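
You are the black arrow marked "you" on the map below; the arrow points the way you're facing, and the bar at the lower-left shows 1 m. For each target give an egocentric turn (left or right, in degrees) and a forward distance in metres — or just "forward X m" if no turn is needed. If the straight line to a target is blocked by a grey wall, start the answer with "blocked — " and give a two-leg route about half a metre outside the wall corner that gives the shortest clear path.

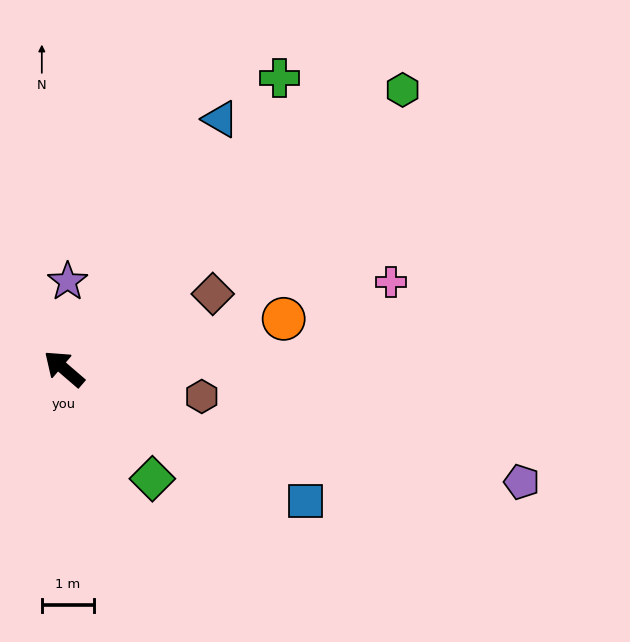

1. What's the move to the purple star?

turn right 52°, forward 1.7 m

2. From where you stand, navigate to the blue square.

turn right 168°, forward 5.3 m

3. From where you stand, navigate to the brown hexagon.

turn right 151°, forward 2.7 m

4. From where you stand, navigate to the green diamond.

turn left 169°, forward 2.7 m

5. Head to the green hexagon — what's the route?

turn right 100°, forward 8.4 m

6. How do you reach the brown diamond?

turn right 113°, forward 3.2 m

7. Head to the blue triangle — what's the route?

turn right 81°, forward 5.6 m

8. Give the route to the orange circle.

turn right 126°, forward 4.3 m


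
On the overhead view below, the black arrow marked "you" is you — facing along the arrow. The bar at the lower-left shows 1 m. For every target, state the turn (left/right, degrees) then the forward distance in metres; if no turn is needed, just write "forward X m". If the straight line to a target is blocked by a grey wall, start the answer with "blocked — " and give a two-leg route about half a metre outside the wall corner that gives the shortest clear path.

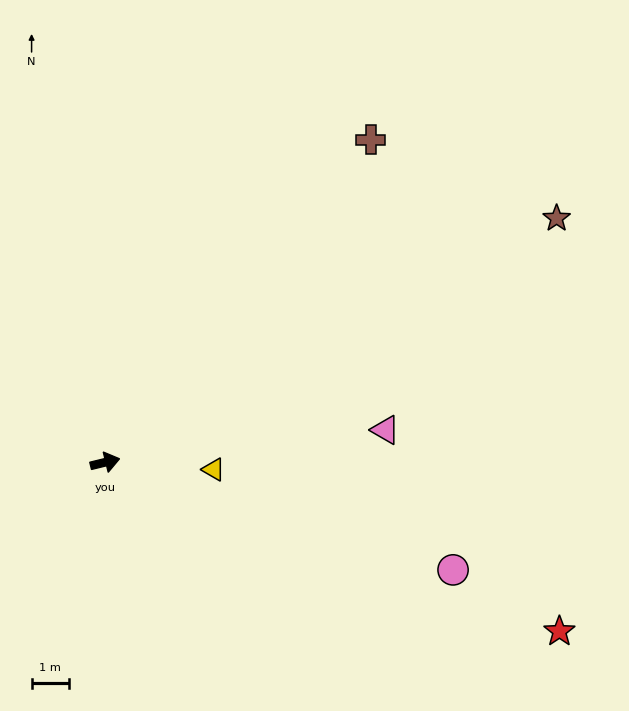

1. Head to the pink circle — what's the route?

turn right 31°, forward 9.7 m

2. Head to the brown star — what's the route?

turn left 15°, forward 13.7 m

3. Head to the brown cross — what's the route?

turn left 37°, forward 11.2 m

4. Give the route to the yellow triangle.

turn right 18°, forward 2.9 m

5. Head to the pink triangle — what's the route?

turn right 7°, forward 7.5 m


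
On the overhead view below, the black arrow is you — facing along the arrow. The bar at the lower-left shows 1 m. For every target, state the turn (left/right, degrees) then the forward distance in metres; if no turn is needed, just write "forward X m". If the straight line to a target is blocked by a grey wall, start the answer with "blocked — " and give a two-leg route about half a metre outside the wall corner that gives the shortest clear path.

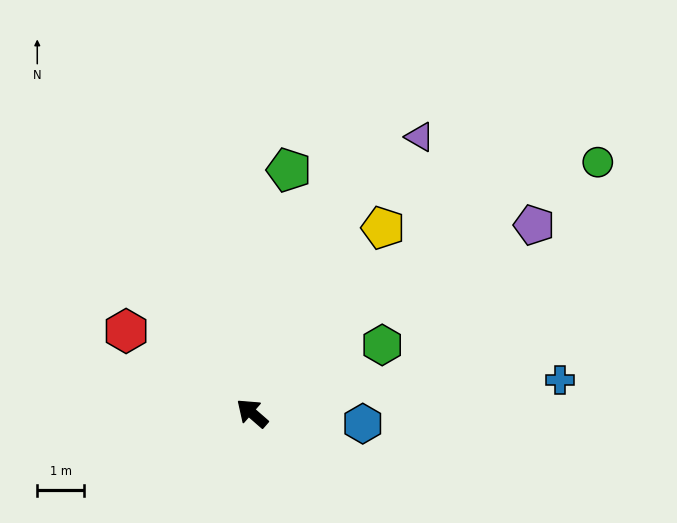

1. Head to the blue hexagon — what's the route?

turn right 144°, forward 2.4 m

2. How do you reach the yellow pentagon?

turn right 84°, forward 4.9 m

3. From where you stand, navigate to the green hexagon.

turn right 111°, forward 3.1 m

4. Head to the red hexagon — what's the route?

turn left 8°, forward 3.2 m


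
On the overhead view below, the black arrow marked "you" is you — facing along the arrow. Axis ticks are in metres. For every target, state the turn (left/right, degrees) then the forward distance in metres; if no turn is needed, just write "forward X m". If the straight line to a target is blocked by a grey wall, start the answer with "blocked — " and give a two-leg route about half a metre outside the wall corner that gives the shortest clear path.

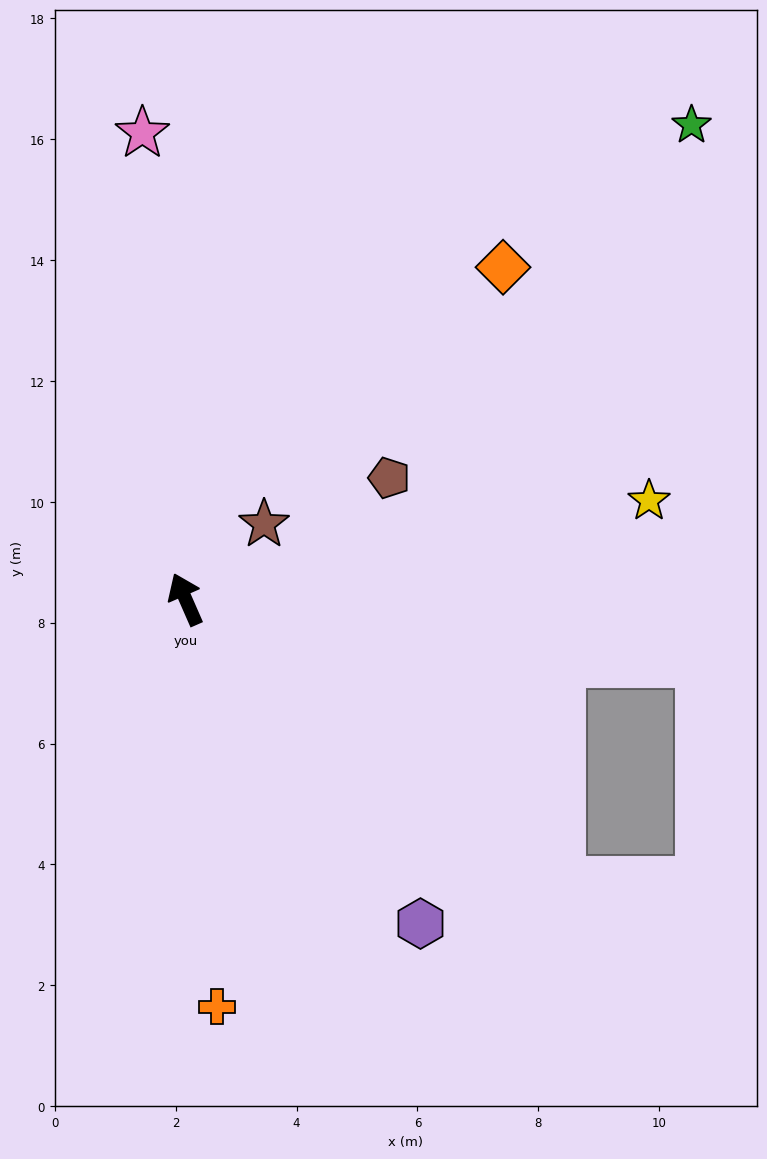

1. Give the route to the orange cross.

turn left 161°, forward 6.8 m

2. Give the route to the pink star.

turn right 18°, forward 7.7 m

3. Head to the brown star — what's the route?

turn right 70°, forward 1.8 m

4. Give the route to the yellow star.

turn right 102°, forward 7.8 m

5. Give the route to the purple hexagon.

turn right 168°, forward 6.6 m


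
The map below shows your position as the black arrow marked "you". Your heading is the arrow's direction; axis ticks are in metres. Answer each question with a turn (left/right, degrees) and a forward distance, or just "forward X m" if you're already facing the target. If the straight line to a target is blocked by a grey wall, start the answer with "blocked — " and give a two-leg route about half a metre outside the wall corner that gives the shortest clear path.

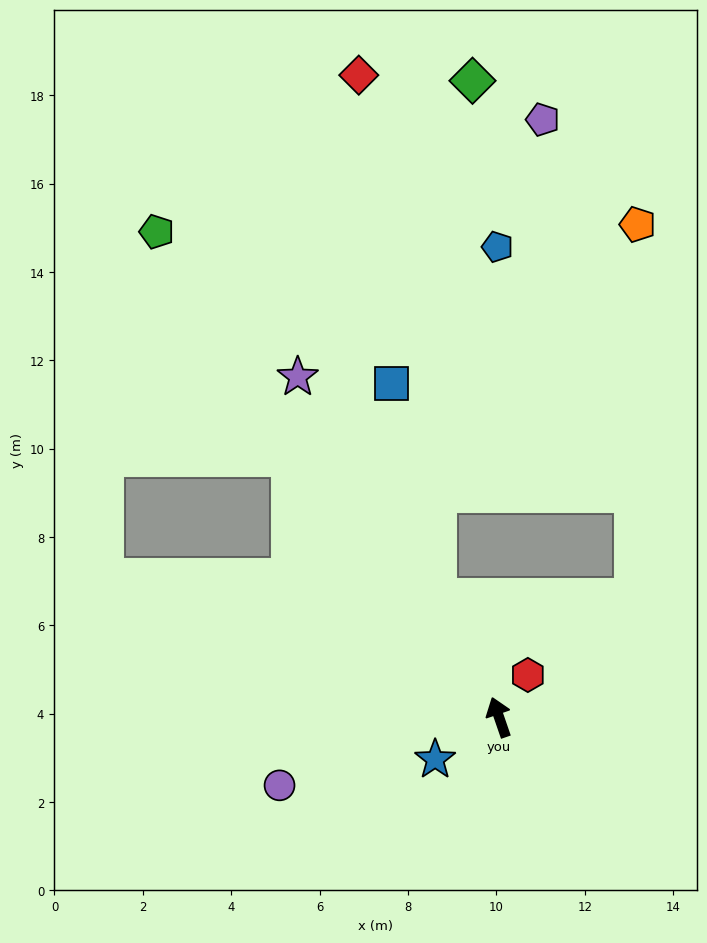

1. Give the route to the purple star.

turn left 12°, forward 8.9 m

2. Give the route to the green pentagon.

turn left 16°, forward 13.4 m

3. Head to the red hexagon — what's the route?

turn right 53°, forward 1.2 m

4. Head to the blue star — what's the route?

turn left 104°, forward 1.7 m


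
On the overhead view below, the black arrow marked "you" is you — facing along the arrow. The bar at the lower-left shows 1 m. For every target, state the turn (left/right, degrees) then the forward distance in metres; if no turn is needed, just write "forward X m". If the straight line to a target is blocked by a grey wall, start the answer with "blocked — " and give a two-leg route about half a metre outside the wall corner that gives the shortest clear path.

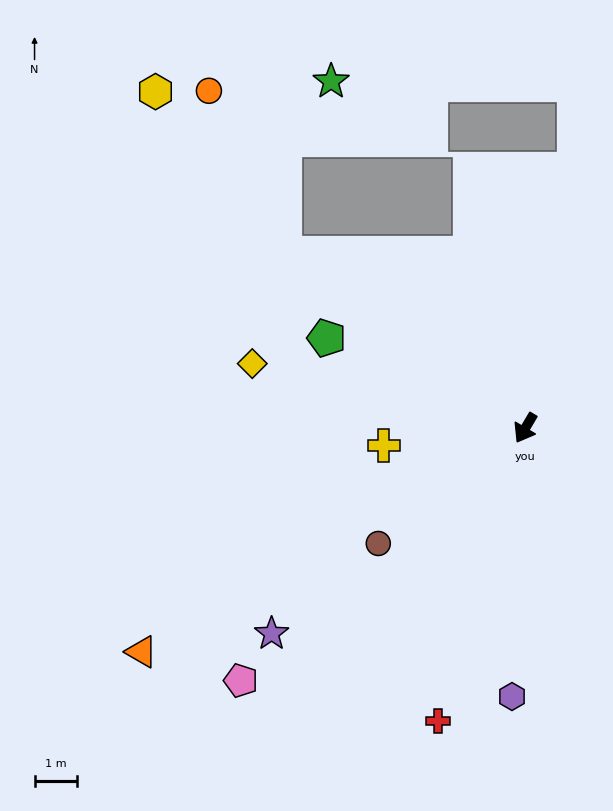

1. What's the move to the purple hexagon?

turn left 28°, forward 6.3 m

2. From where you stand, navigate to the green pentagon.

turn right 84°, forward 5.1 m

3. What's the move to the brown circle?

turn right 21°, forward 4.4 m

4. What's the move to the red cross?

turn left 14°, forward 7.2 m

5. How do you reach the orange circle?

blocked — turn right 95°, forward 7.0 m, then turn right 30°, forward 4.2 m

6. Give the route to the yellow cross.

turn right 52°, forward 3.4 m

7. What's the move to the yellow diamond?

turn right 73°, forward 6.6 m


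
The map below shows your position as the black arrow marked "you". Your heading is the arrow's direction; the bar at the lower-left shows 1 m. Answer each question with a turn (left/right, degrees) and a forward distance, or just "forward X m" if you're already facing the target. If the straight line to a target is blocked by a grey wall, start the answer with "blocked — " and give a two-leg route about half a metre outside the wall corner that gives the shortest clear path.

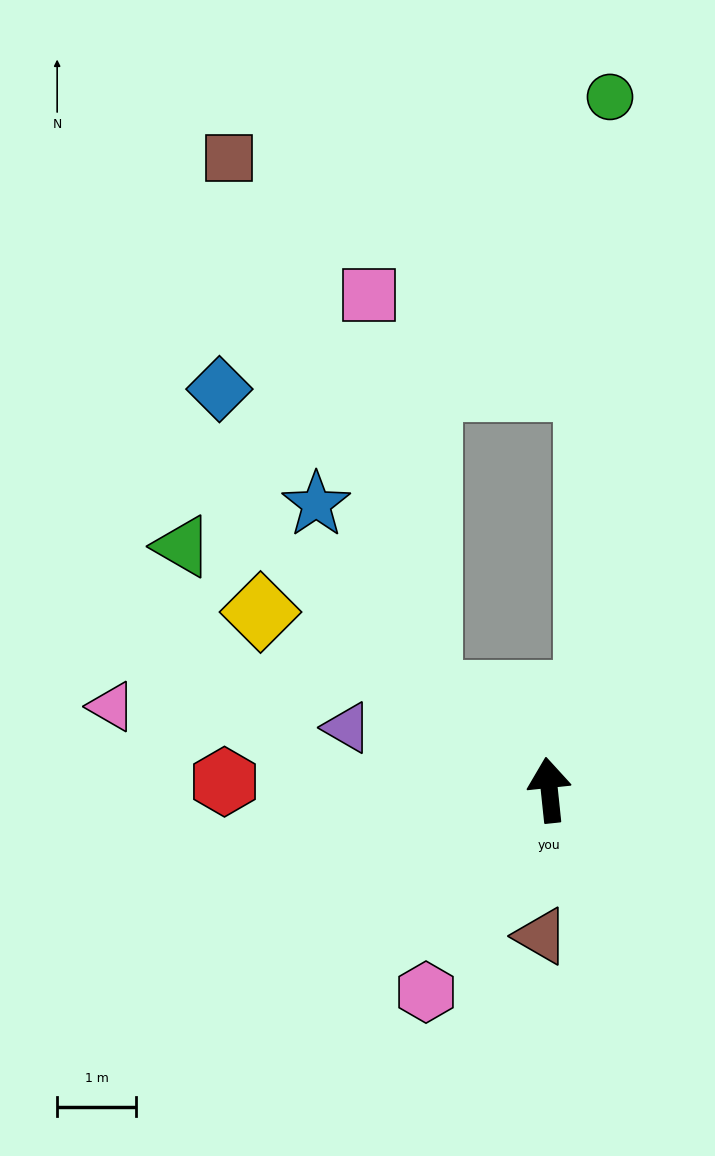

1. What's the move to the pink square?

blocked — turn left 46°, forward 2.0 m, then turn right 43°, forward 5.1 m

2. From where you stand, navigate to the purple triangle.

turn left 67°, forward 2.7 m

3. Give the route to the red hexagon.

turn left 83°, forward 4.1 m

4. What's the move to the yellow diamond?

turn left 52°, forward 4.3 m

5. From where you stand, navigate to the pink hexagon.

turn left 143°, forward 3.0 m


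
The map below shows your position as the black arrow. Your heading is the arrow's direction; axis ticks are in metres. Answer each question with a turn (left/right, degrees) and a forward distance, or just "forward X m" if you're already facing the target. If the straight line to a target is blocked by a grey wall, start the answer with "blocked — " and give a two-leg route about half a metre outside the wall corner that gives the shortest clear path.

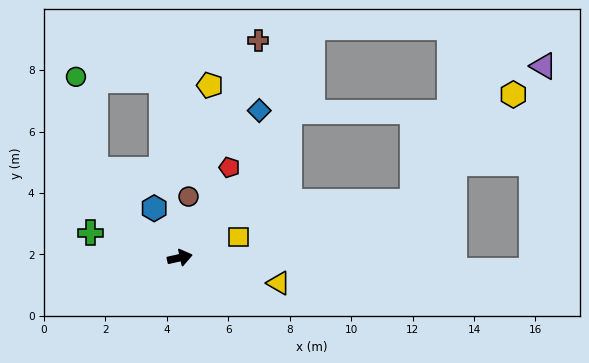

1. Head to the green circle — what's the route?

blocked — turn left 83°, forward 5.8 m, then turn left 82°, forward 2.8 m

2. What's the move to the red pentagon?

turn left 49°, forward 3.4 m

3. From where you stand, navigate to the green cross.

turn left 152°, forward 3.0 m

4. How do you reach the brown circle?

turn left 69°, forward 2.0 m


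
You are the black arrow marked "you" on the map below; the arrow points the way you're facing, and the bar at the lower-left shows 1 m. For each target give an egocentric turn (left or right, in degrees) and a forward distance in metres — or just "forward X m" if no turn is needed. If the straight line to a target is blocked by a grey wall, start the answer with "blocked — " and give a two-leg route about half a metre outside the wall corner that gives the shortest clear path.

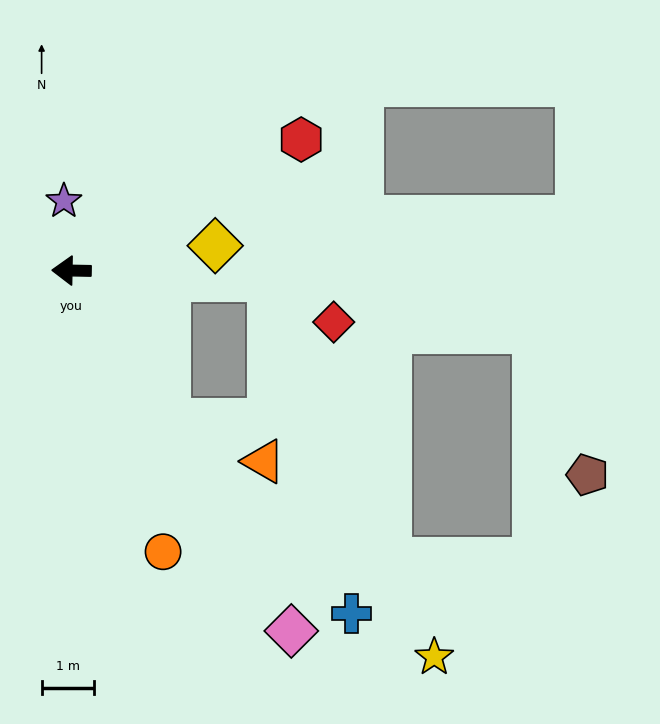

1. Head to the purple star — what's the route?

turn right 83°, forward 1.3 m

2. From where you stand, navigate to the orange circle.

turn left 109°, forward 5.6 m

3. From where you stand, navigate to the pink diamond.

turn left 122°, forward 8.0 m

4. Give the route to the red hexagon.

turn right 149°, forward 5.0 m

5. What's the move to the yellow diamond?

turn right 169°, forward 2.8 m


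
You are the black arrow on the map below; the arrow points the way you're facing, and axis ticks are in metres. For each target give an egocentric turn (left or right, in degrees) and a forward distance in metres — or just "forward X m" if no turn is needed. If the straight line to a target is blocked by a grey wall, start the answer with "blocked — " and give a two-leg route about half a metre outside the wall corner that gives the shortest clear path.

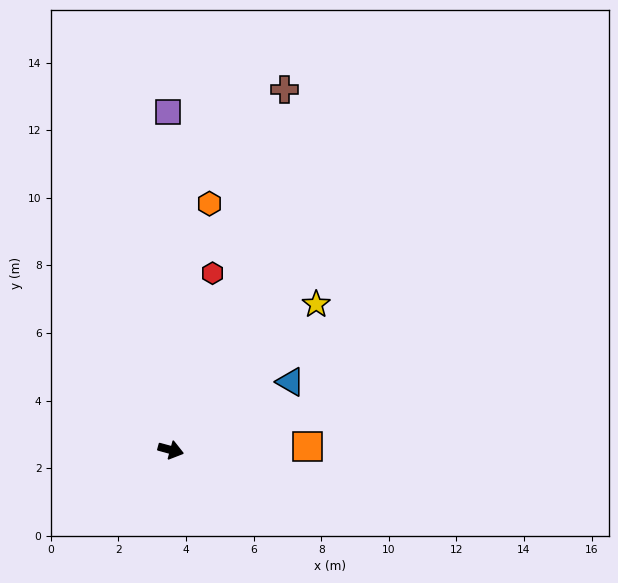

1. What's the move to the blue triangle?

turn left 45°, forward 4.1 m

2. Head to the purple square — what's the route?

turn left 106°, forward 10.0 m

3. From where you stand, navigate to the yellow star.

turn left 60°, forward 6.1 m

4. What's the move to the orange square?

turn left 17°, forward 4.0 m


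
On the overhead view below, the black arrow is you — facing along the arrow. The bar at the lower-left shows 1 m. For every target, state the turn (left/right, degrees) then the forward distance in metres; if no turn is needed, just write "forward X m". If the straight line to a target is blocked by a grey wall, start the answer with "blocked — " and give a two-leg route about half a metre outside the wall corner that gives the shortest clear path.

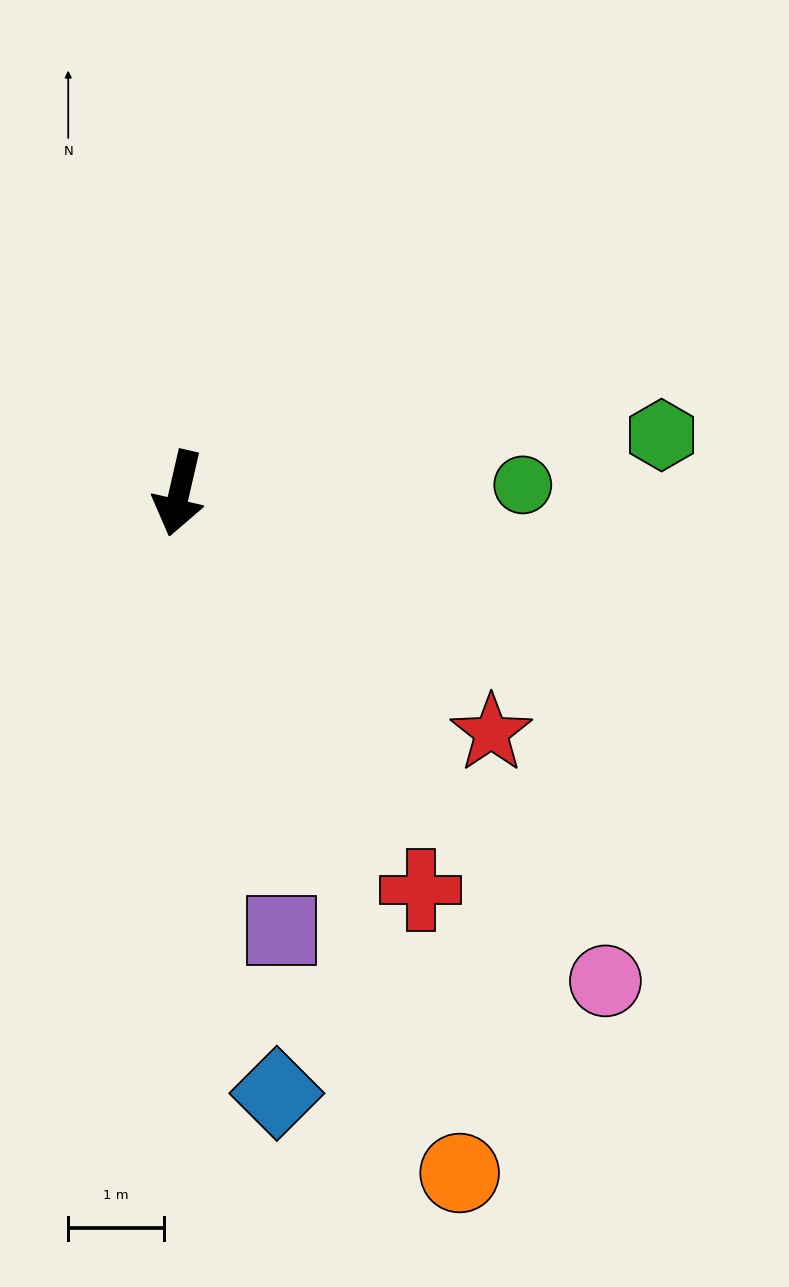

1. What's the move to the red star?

turn left 65°, forward 4.1 m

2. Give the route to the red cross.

turn left 44°, forward 4.8 m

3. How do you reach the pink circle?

turn left 54°, forward 6.7 m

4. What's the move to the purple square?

turn left 26°, forward 4.7 m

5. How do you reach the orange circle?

turn left 35°, forward 7.7 m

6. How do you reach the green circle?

turn left 104°, forward 3.6 m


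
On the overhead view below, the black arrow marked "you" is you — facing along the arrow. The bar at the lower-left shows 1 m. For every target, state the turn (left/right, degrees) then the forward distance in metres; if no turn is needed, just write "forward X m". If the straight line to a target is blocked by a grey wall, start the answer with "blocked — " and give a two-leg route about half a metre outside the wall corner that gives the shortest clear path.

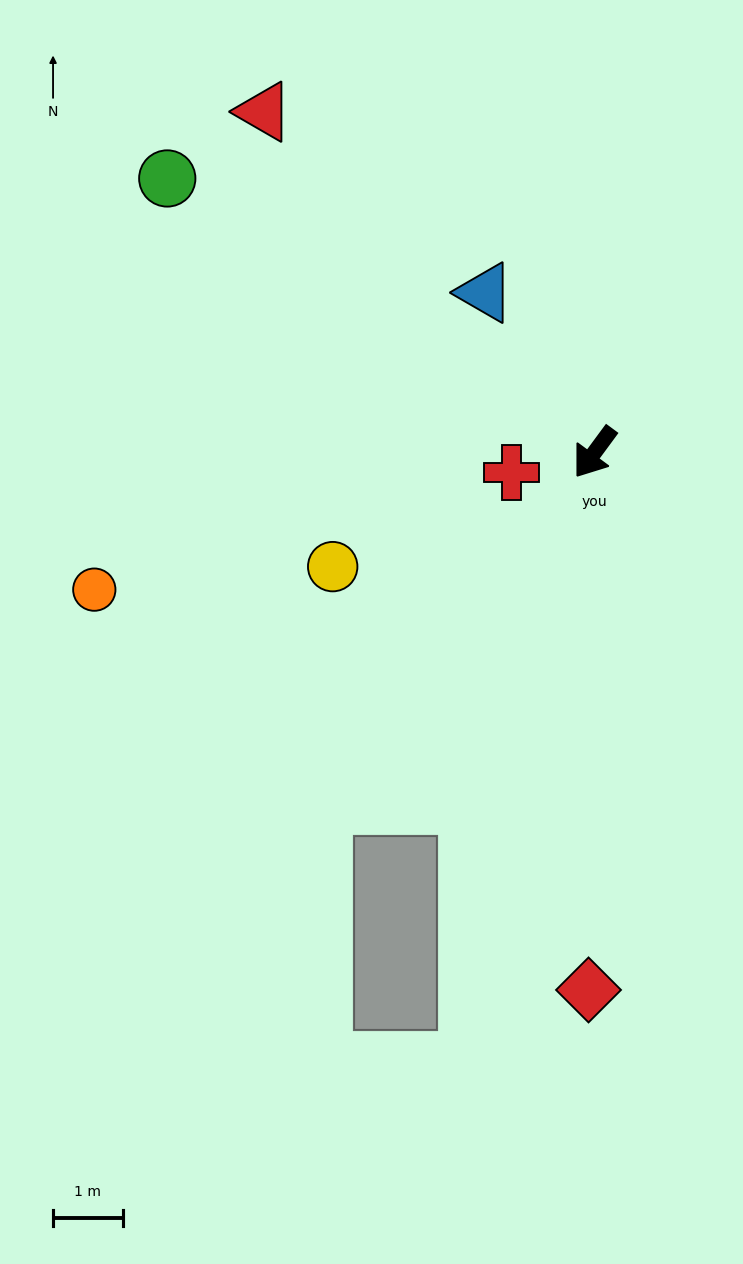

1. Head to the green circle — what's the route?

turn right 86°, forward 7.3 m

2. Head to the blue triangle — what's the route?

turn right 109°, forward 2.8 m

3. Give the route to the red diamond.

turn left 36°, forward 7.7 m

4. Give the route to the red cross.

turn right 40°, forward 1.2 m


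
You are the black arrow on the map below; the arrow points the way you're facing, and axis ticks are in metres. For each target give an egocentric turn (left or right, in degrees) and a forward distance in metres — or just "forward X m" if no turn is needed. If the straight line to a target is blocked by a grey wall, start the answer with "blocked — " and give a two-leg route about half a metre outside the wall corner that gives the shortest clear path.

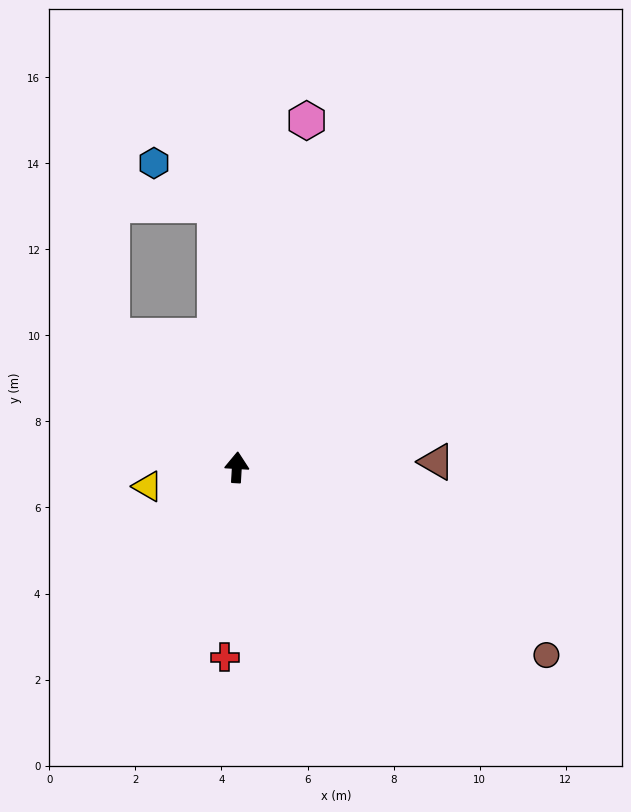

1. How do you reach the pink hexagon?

turn right 8°, forward 8.2 m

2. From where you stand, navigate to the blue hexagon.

blocked — turn left 8°, forward 6.1 m, then turn left 51°, forward 1.7 m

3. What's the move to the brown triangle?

turn right 85°, forward 4.6 m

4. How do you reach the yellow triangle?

turn left 105°, forward 2.1 m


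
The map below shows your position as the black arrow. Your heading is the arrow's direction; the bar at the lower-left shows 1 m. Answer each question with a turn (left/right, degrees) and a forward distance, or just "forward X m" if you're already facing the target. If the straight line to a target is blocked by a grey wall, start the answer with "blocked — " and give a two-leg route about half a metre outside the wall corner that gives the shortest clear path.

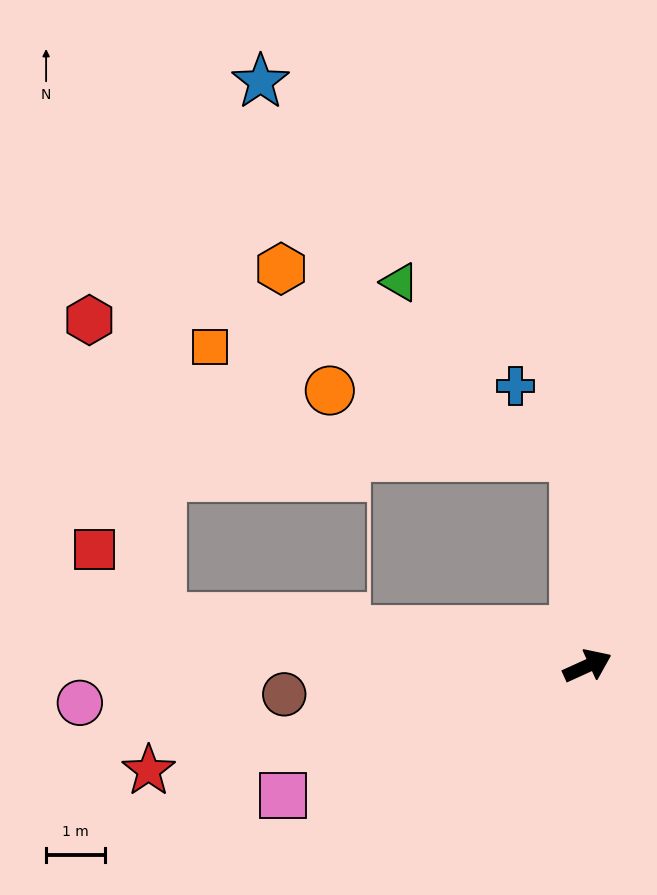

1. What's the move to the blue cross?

blocked — turn left 69°, forward 3.6 m, then turn left 36°, forward 1.6 m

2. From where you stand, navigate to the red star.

turn left 169°, forward 7.7 m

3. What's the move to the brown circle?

turn left 161°, forward 5.2 m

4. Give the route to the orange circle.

blocked — turn left 69°, forward 3.6 m, then turn left 71°, forward 4.3 m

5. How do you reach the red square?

blocked — turn left 149°, forward 7.3 m, then turn right 39°, forward 1.6 m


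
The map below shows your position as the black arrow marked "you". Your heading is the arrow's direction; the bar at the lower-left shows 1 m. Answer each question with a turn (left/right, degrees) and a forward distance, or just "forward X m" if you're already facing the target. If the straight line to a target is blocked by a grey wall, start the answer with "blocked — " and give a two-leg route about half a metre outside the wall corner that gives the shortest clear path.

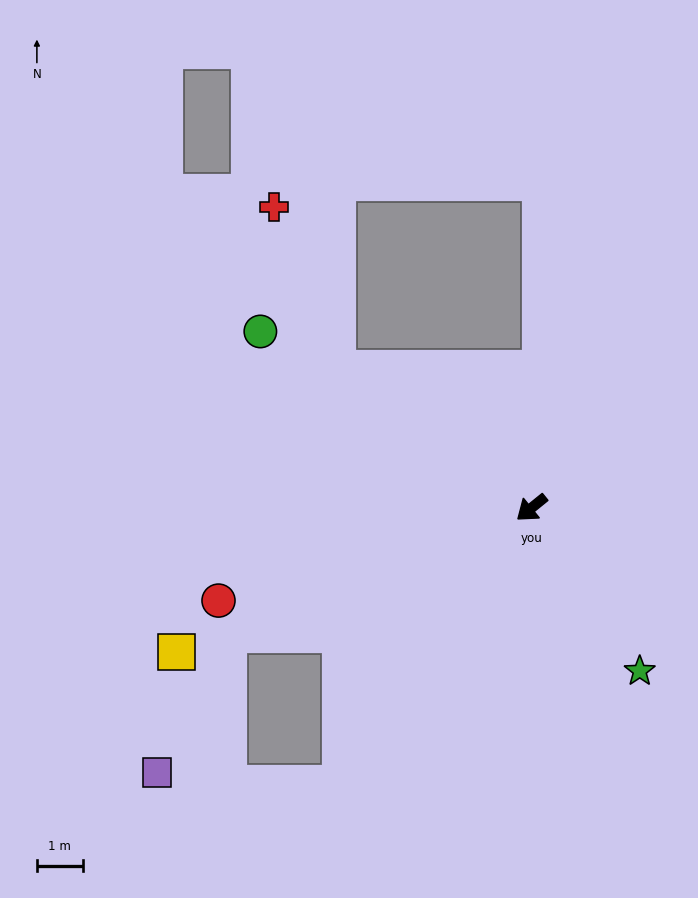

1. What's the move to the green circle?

turn right 72°, forward 7.1 m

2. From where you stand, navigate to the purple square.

blocked — turn right 17°, forward 7.2 m, then turn left 41°, forward 3.4 m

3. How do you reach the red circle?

turn right 22°, forward 7.2 m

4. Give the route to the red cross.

blocked — turn right 74°, forward 5.2 m, then turn right 34°, forward 3.8 m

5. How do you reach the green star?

turn left 85°, forward 4.3 m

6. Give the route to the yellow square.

turn right 17°, forward 8.4 m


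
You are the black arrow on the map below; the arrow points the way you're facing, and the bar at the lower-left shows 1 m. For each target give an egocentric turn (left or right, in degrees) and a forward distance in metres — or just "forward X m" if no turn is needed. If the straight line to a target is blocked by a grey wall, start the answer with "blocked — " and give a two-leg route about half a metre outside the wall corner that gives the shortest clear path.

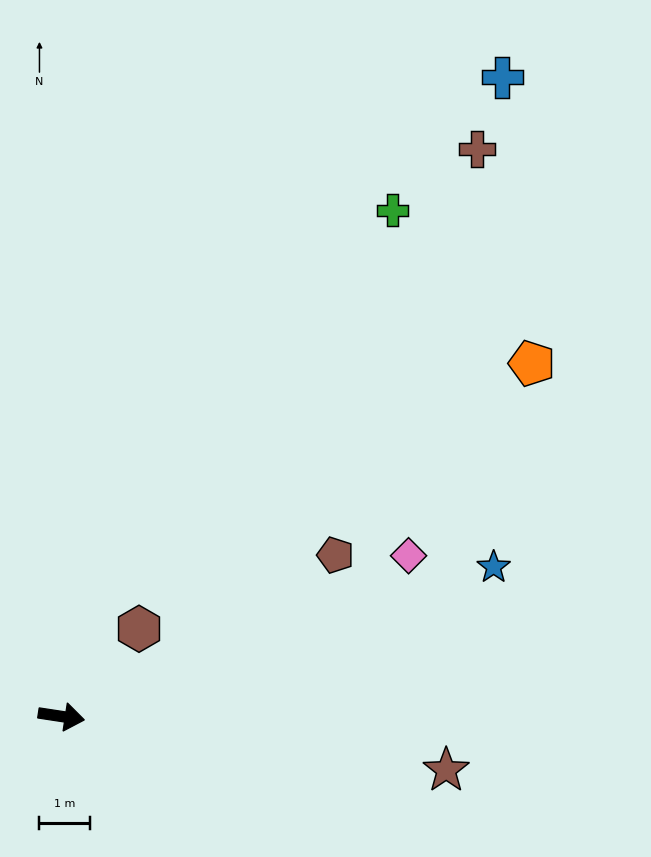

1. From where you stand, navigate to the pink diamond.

turn left 33°, forward 7.5 m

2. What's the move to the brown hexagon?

turn left 57°, forward 2.3 m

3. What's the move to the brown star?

forward 7.6 m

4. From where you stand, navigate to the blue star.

turn left 28°, forward 9.0 m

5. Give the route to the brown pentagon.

turn left 39°, forward 6.2 m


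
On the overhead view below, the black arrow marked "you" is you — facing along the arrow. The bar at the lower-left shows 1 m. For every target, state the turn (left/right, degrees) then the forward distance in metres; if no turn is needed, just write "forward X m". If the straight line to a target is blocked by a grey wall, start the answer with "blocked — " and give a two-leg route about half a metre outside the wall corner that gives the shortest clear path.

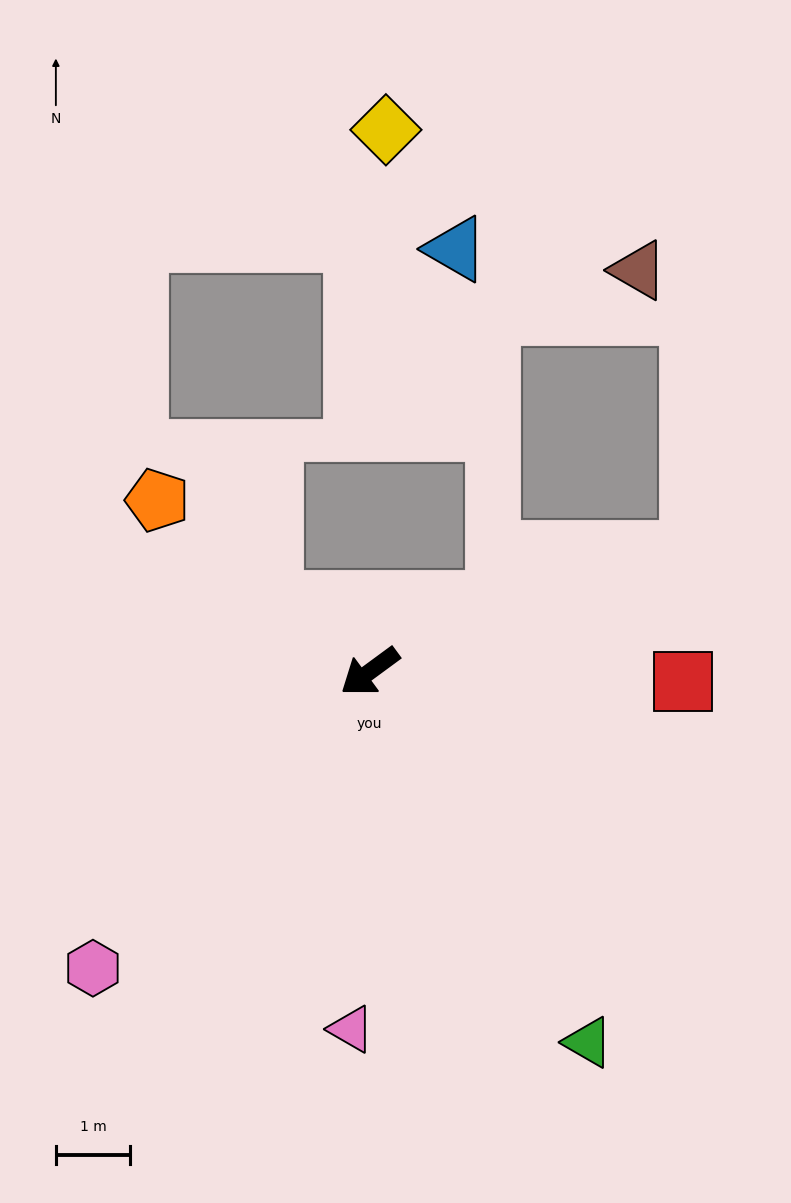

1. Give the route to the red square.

turn left 142°, forward 4.2 m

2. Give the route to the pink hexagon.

turn left 11°, forward 5.4 m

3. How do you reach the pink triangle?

turn left 51°, forward 4.8 m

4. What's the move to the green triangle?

turn left 84°, forward 5.8 m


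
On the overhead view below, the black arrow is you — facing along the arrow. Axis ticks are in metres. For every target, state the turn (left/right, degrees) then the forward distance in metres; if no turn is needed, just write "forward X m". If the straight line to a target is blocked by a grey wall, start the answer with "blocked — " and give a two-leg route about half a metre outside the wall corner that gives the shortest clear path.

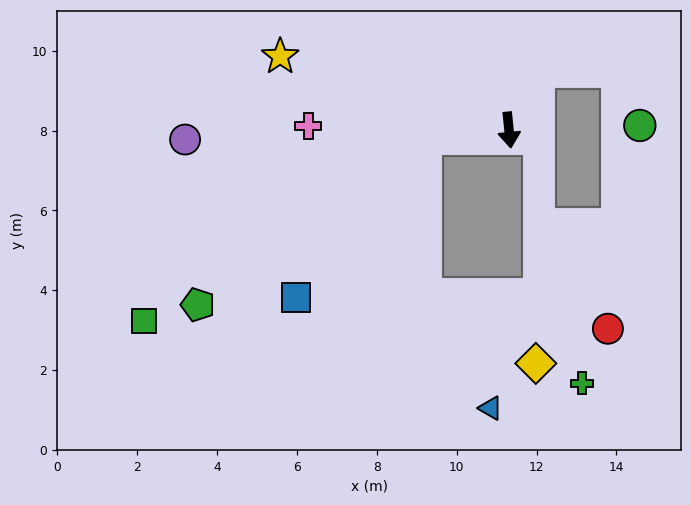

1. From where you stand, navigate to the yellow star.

turn right 114°, forward 6.0 m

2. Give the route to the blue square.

blocked — turn right 90°, forward 2.1 m, then turn left 45°, forward 5.1 m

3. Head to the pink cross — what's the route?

turn right 97°, forward 5.0 m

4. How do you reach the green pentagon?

blocked — turn right 90°, forward 2.1 m, then turn left 30°, forward 7.0 m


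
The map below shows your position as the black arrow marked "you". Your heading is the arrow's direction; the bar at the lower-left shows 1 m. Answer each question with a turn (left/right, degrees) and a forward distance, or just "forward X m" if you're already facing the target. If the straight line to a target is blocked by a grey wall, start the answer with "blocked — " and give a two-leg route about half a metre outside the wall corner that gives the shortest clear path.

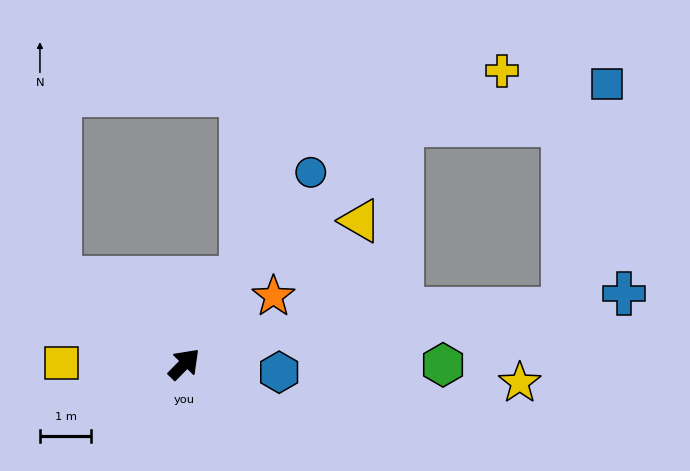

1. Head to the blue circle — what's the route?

turn left 11°, forward 4.5 m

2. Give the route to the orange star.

turn right 8°, forward 2.2 m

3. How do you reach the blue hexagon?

turn right 51°, forward 1.9 m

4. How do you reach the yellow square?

turn left 134°, forward 2.4 m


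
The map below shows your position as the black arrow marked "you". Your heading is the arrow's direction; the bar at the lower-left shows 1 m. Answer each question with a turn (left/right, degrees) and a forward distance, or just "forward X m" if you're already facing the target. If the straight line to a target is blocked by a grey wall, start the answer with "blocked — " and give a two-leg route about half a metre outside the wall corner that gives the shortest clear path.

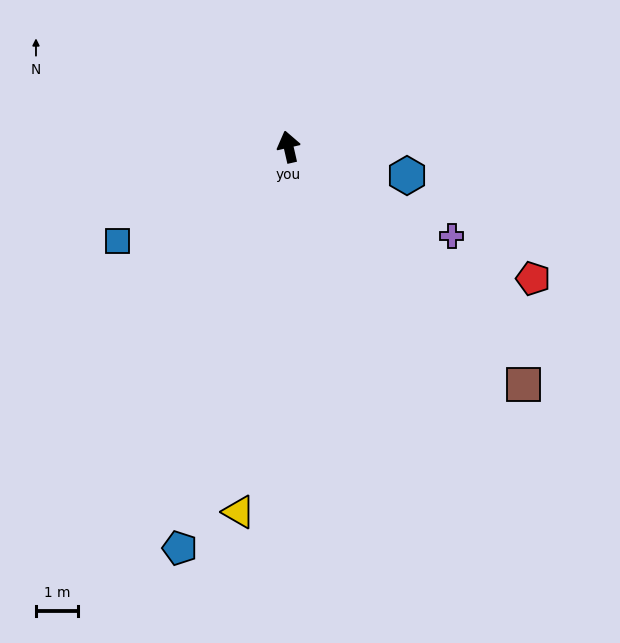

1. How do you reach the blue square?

turn left 106°, forward 4.7 m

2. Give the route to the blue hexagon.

turn right 117°, forward 2.9 m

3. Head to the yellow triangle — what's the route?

turn left 159°, forward 8.8 m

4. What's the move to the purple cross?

turn right 132°, forward 4.5 m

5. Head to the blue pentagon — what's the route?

turn left 152°, forward 10.0 m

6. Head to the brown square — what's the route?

turn right 148°, forward 8.0 m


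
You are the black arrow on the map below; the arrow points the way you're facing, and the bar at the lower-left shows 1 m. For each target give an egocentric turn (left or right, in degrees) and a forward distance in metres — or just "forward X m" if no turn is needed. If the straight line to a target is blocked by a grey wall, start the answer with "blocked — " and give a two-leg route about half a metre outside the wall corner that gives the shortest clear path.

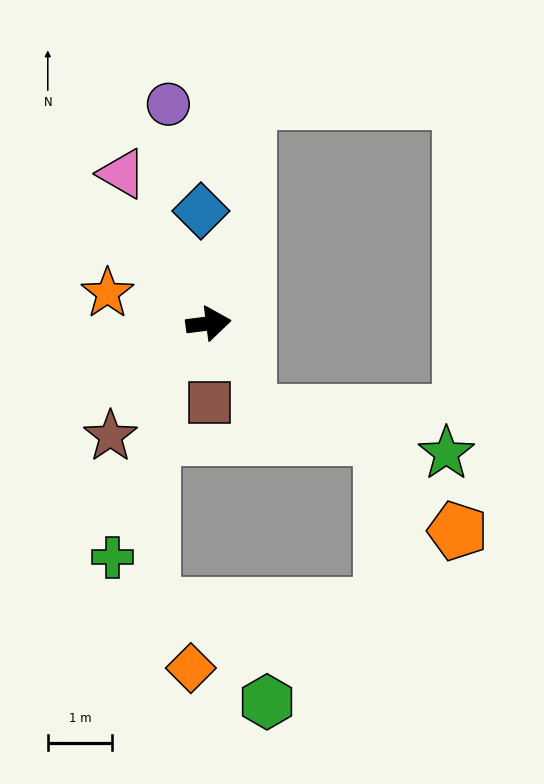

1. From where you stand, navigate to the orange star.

turn left 156°, forward 1.6 m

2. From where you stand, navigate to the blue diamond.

turn left 87°, forward 1.8 m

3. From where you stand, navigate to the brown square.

turn right 97°, forward 1.2 m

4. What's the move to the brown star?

turn right 138°, forward 2.3 m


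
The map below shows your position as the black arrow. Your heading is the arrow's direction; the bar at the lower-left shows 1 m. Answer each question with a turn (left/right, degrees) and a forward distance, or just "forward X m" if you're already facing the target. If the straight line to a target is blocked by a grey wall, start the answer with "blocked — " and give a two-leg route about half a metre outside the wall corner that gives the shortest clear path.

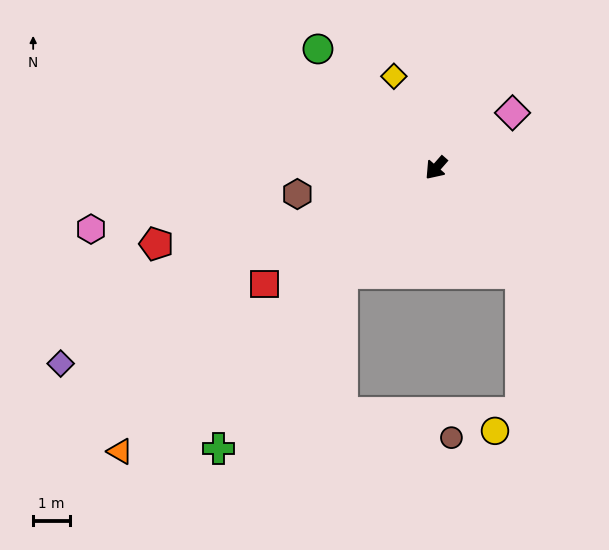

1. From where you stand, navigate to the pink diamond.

turn left 167°, forward 2.5 m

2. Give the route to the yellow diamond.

turn right 114°, forward 2.7 m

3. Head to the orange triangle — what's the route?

turn right 7°, forward 11.4 m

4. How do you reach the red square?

turn right 15°, forward 5.6 m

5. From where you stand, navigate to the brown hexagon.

turn right 38°, forward 3.8 m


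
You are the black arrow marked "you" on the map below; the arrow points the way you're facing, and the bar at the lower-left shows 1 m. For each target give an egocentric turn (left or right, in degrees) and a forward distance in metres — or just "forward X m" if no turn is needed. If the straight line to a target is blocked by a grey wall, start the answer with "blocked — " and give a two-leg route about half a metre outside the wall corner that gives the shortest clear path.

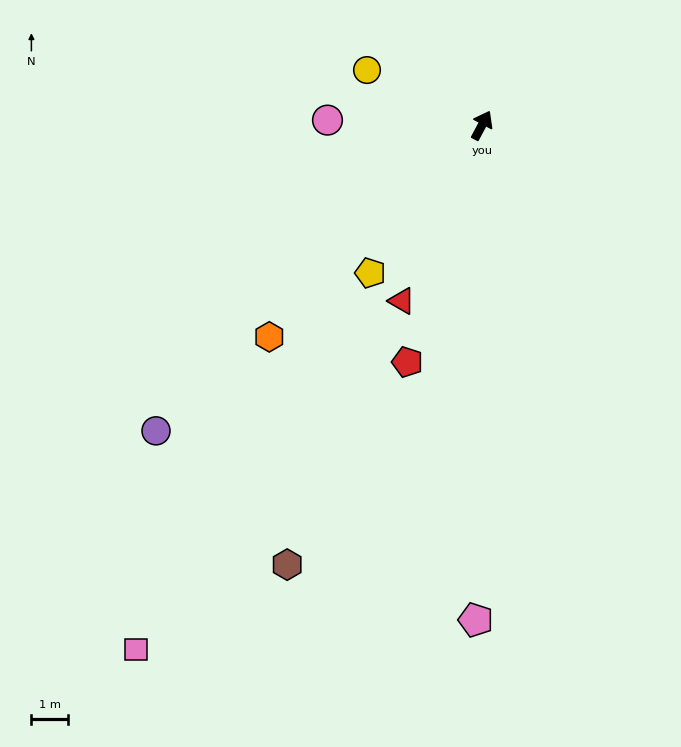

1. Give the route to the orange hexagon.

turn left 163°, forward 8.1 m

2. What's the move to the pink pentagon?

turn right 153°, forward 13.4 m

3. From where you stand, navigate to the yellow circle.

turn left 92°, forward 3.4 m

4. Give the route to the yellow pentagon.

turn left 171°, forward 5.0 m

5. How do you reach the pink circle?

turn left 116°, forward 4.2 m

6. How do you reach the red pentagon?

turn right 169°, forward 6.7 m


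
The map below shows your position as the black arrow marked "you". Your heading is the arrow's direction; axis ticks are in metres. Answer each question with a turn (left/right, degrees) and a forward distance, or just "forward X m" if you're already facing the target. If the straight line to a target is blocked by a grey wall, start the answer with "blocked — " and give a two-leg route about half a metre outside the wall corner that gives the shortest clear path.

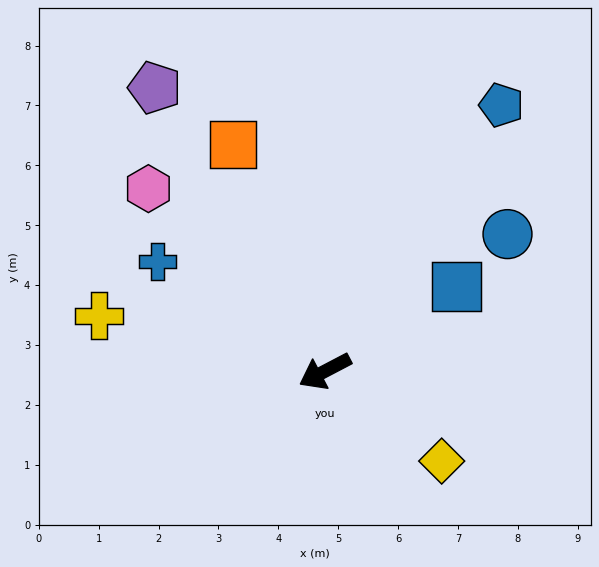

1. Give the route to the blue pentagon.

turn right 151°, forward 5.3 m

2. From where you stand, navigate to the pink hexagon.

turn right 74°, forward 4.2 m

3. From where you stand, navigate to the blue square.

turn right 175°, forward 2.6 m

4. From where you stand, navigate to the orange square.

turn right 96°, forward 4.1 m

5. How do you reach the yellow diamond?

turn left 115°, forward 2.5 m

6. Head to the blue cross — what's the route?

turn right 61°, forward 3.3 m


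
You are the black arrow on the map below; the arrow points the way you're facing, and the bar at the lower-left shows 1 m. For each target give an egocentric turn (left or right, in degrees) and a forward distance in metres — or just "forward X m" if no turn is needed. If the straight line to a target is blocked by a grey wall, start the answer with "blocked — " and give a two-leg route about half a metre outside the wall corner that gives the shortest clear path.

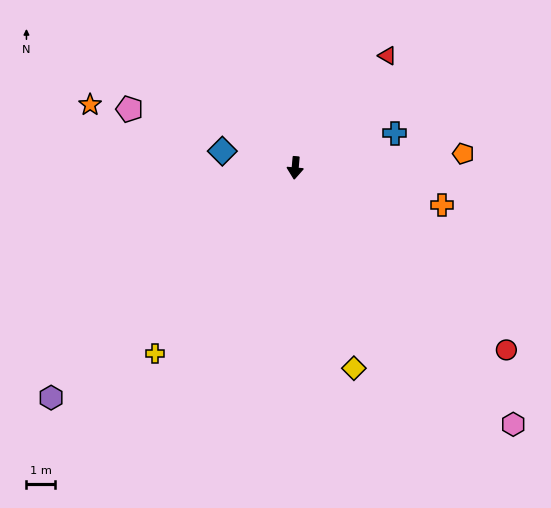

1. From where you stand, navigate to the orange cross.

turn left 81°, forward 5.2 m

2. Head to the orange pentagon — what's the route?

turn left 100°, forward 5.8 m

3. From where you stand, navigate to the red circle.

turn left 54°, forward 9.6 m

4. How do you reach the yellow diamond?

turn left 21°, forward 7.2 m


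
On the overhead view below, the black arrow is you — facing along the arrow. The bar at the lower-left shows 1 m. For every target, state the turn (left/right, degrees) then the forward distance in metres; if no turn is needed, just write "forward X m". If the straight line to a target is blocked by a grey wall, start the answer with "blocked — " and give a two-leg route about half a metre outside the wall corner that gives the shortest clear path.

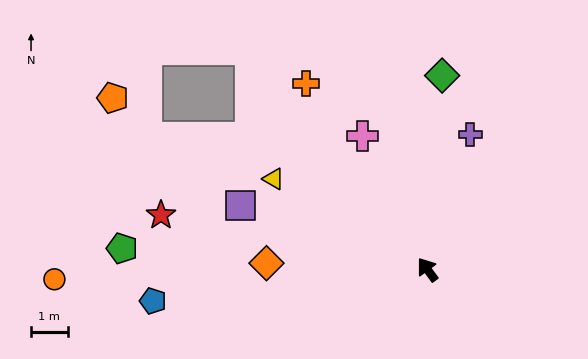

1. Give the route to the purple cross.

turn right 54°, forward 3.9 m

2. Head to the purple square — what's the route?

turn left 35°, forward 5.4 m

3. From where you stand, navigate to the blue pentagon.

turn left 60°, forward 7.6 m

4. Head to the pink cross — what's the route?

turn right 10°, forward 4.1 m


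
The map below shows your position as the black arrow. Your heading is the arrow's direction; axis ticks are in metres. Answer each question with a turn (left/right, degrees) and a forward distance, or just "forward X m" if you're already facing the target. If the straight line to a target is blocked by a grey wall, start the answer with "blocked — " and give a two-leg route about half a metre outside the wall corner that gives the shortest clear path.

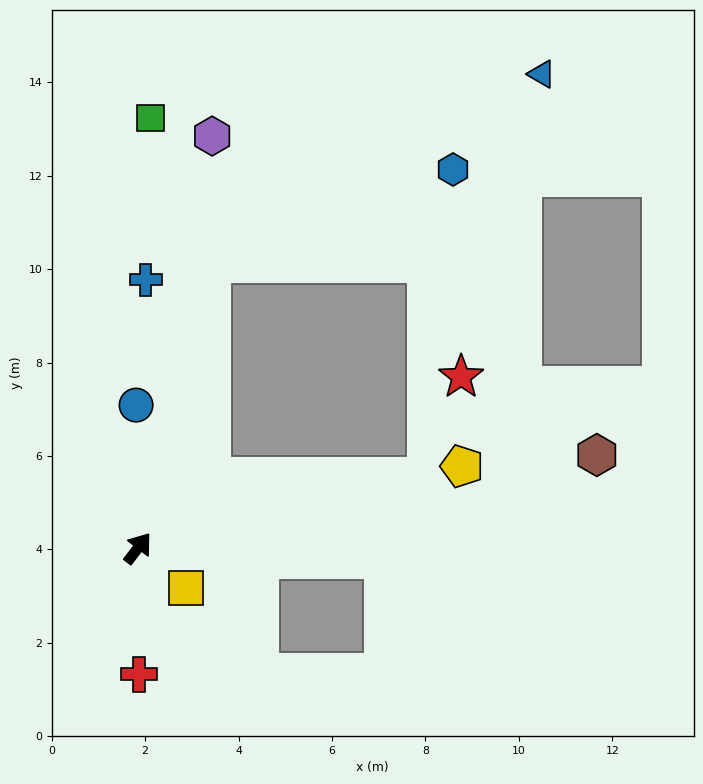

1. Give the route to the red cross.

turn right 142°, forward 2.7 m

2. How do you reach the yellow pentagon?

turn right 38°, forward 7.2 m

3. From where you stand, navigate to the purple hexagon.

turn left 27°, forward 9.0 m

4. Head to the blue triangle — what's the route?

blocked — turn left 23°, forward 6.3 m, then turn right 46°, forward 8.2 m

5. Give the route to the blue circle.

turn left 38°, forward 3.1 m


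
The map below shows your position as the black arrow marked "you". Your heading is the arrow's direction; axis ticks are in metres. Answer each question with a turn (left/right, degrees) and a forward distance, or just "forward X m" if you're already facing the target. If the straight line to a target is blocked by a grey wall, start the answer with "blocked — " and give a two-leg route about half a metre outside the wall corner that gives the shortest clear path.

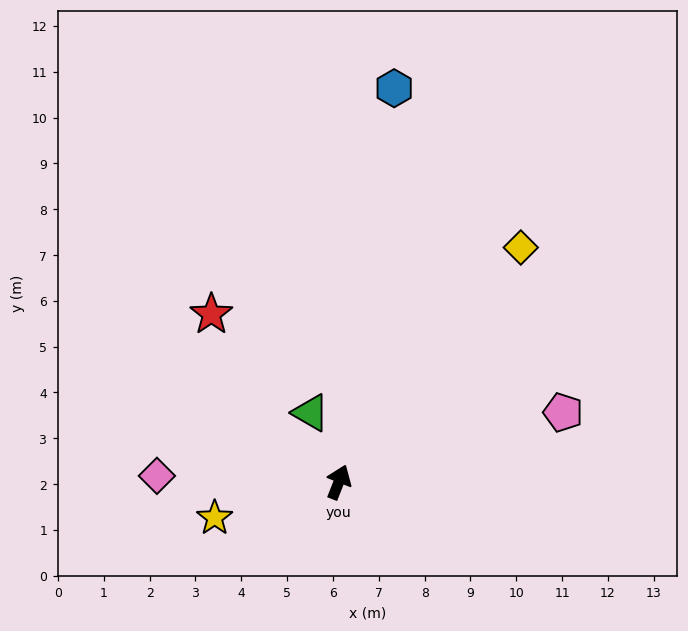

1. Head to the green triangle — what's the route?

turn left 44°, forward 1.6 m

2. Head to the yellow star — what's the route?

turn left 128°, forward 2.8 m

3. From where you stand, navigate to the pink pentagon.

turn right 51°, forward 5.1 m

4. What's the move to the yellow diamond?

turn right 16°, forward 6.5 m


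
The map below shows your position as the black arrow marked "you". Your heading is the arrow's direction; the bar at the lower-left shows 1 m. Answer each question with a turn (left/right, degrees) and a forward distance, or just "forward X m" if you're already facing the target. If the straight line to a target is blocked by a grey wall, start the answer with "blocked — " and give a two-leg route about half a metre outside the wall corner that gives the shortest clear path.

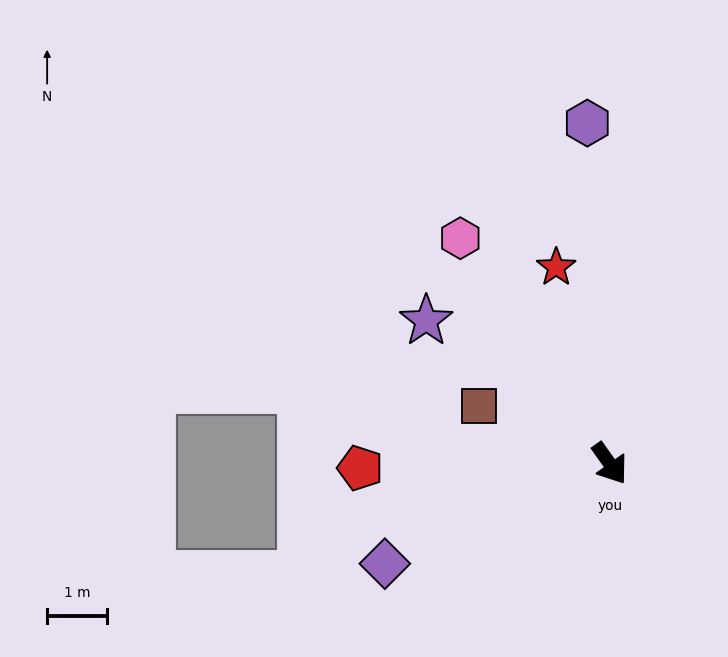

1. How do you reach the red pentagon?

turn right 124°, forward 4.1 m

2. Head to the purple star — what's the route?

turn right 163°, forward 3.9 m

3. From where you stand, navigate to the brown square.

turn right 149°, forward 2.4 m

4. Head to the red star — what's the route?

turn left 160°, forward 3.4 m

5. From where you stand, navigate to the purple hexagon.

turn left 148°, forward 5.7 m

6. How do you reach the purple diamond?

turn right 101°, forward 4.1 m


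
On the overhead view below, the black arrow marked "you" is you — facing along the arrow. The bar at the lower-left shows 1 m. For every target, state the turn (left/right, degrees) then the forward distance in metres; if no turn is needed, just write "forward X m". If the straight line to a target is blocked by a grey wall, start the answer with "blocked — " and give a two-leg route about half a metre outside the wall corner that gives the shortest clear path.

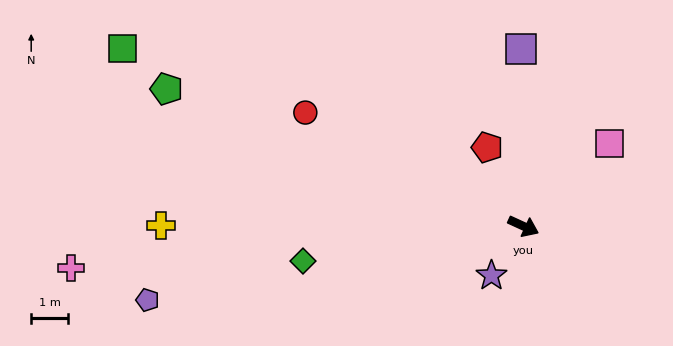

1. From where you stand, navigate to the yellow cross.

turn right 156°, forward 9.8 m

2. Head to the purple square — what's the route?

turn left 115°, forward 4.8 m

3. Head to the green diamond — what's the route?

turn right 146°, forward 6.1 m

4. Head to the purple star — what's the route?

turn right 98°, forward 1.6 m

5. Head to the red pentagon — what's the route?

turn left 139°, forward 2.4 m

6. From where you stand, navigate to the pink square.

turn left 69°, forward 3.2 m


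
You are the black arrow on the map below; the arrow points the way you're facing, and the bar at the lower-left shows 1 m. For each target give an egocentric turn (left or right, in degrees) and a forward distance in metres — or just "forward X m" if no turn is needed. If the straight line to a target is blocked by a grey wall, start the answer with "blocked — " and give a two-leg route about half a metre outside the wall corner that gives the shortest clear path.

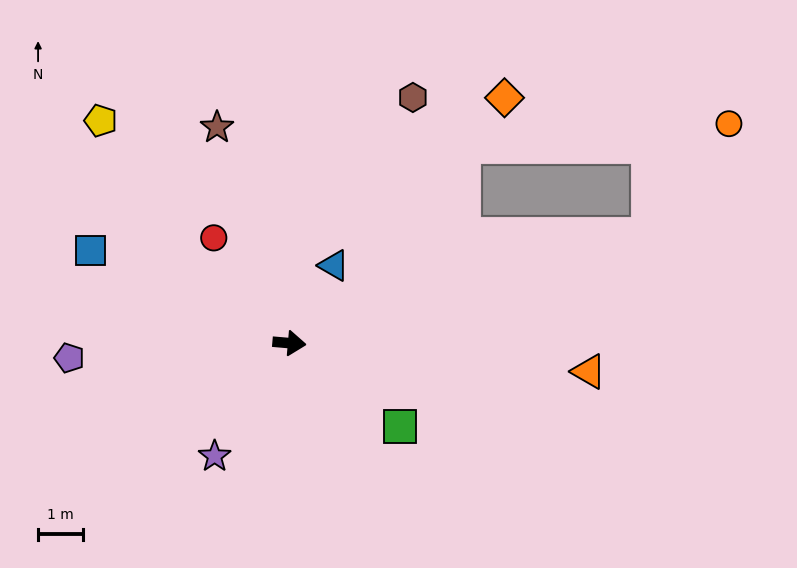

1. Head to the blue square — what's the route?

turn left 160°, forward 4.9 m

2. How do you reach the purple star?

turn right 119°, forward 3.0 m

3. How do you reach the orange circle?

blocked — turn left 21°, forward 8.4 m, then turn left 39°, forward 3.1 m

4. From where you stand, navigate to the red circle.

turn left 131°, forward 2.9 m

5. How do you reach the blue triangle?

turn left 65°, forward 2.0 m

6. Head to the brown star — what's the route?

turn left 113°, forward 5.1 m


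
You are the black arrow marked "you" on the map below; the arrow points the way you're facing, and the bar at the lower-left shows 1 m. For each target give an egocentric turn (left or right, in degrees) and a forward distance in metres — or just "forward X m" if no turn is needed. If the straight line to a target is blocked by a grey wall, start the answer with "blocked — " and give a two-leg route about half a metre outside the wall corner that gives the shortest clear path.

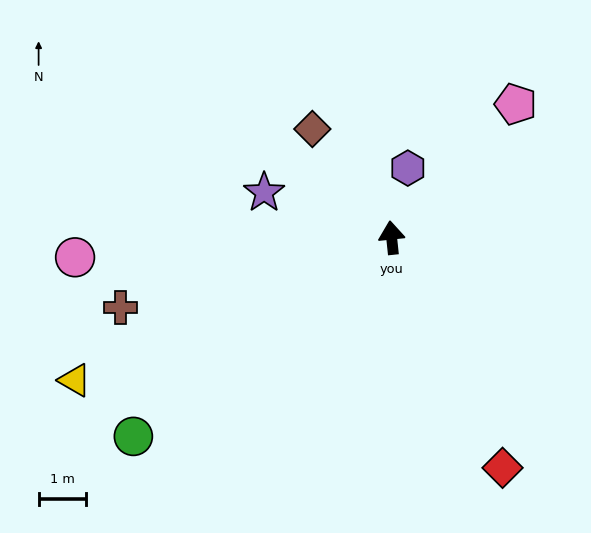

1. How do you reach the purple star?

turn left 65°, forward 2.9 m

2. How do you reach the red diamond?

turn right 160°, forward 5.4 m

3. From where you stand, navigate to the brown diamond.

turn left 30°, forward 2.9 m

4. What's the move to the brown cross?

turn left 99°, forward 5.9 m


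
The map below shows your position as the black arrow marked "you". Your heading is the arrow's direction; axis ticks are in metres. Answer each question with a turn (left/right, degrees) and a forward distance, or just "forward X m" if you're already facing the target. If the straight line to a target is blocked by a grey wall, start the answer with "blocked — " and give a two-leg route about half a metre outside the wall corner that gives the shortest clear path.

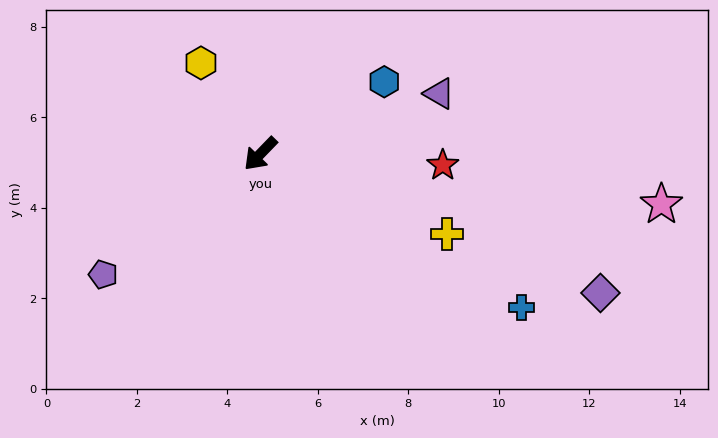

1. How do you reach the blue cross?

turn left 104°, forward 6.7 m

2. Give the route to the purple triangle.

turn left 153°, forward 4.2 m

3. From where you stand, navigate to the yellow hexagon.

turn right 103°, forward 2.4 m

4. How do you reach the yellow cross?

turn left 111°, forward 4.5 m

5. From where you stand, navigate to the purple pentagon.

turn right 8°, forward 4.4 m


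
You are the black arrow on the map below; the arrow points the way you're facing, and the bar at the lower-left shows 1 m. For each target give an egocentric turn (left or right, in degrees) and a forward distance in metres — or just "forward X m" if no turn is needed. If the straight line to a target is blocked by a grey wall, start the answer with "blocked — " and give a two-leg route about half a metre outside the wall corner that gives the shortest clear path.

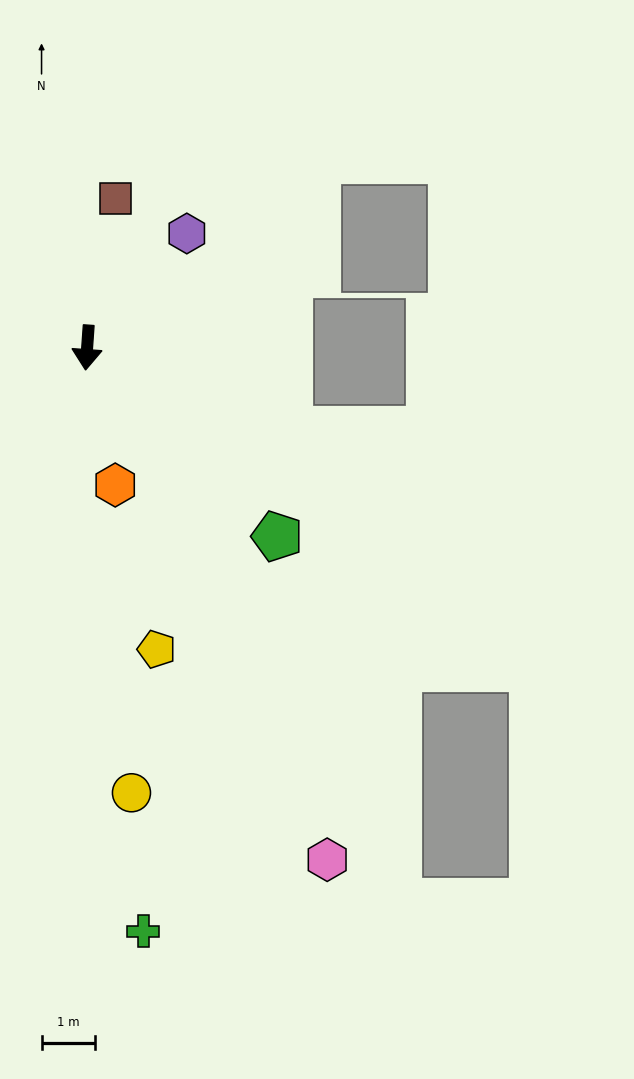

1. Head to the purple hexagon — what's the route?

turn left 143°, forward 2.8 m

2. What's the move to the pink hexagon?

turn left 29°, forward 10.5 m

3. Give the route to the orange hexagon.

turn left 16°, forward 2.6 m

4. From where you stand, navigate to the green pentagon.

turn left 49°, forward 5.0 m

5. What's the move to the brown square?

turn left 173°, forward 2.8 m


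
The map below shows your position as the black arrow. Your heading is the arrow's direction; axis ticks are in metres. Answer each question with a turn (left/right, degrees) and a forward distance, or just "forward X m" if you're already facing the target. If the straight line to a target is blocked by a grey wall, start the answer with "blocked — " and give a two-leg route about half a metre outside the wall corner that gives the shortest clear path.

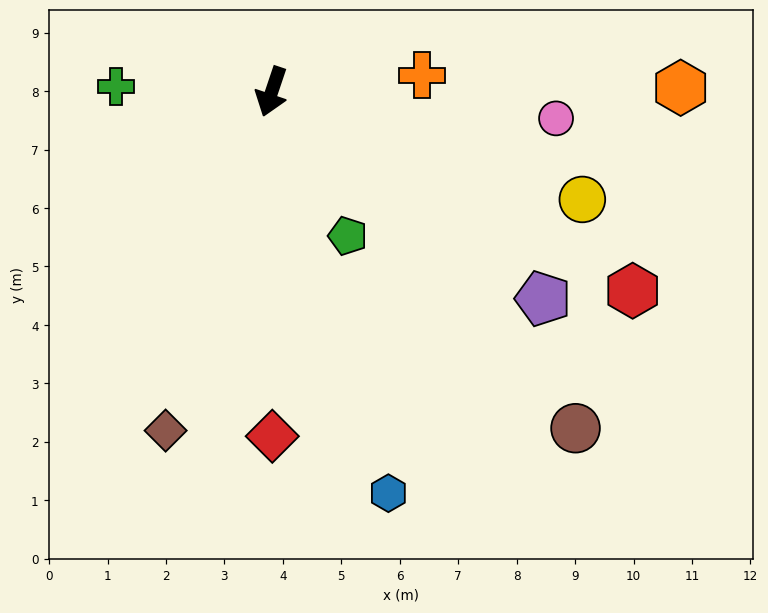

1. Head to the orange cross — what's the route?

turn left 115°, forward 2.6 m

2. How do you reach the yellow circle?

turn left 89°, forward 5.6 m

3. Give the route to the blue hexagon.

turn left 35°, forward 7.2 m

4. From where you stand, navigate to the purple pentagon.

turn left 71°, forward 5.8 m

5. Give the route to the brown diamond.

forward 6.1 m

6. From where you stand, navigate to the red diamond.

turn left 19°, forward 5.9 m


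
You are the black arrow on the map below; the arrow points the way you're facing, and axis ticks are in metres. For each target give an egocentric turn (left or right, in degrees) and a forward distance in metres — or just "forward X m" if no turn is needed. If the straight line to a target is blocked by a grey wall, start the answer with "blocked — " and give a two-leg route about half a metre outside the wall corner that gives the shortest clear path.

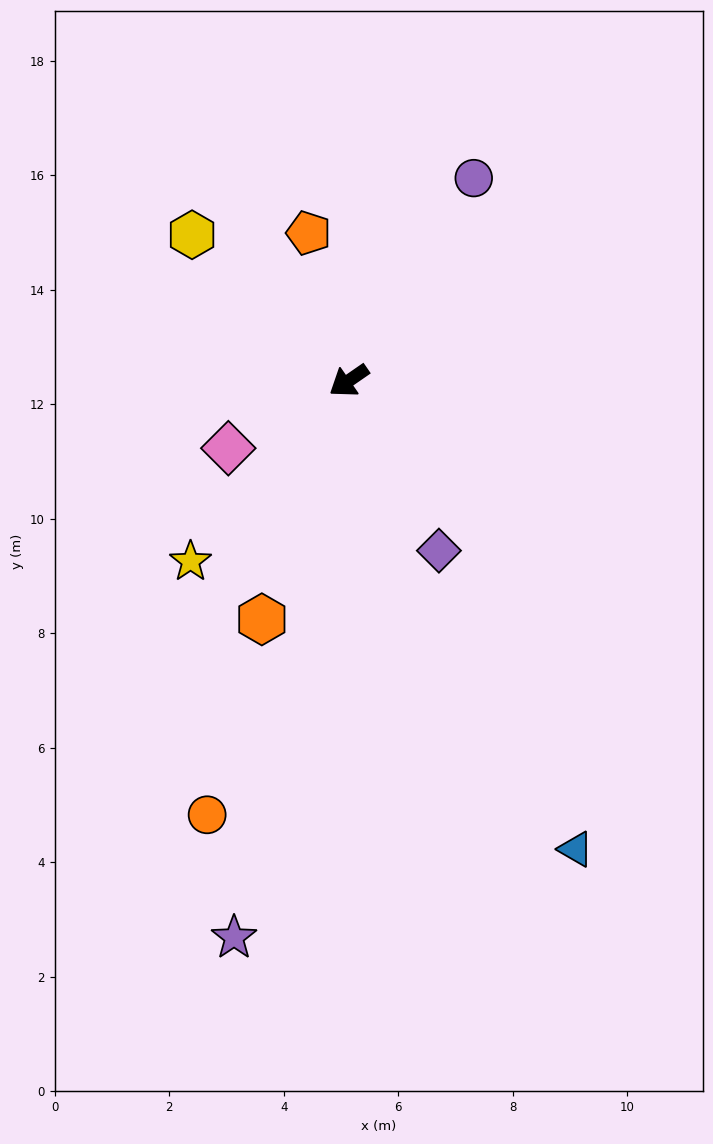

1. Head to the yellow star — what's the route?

turn left 14°, forward 4.2 m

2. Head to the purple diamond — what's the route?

turn left 83°, forward 3.4 m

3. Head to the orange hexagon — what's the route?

turn left 35°, forward 4.4 m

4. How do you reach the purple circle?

turn right 156°, forward 4.2 m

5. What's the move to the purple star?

turn left 44°, forward 9.9 m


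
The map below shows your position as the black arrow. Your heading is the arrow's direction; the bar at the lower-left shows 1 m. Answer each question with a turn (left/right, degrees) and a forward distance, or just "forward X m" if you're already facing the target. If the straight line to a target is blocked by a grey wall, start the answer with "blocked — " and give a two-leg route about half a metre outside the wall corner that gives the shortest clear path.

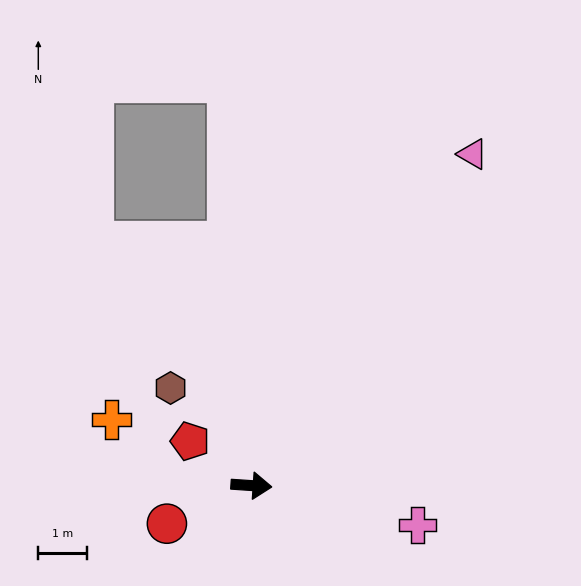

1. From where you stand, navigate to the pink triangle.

turn left 60°, forward 8.1 m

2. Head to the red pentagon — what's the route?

turn left 148°, forward 1.5 m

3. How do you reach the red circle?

turn right 152°, forward 1.9 m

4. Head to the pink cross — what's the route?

turn right 10°, forward 3.5 m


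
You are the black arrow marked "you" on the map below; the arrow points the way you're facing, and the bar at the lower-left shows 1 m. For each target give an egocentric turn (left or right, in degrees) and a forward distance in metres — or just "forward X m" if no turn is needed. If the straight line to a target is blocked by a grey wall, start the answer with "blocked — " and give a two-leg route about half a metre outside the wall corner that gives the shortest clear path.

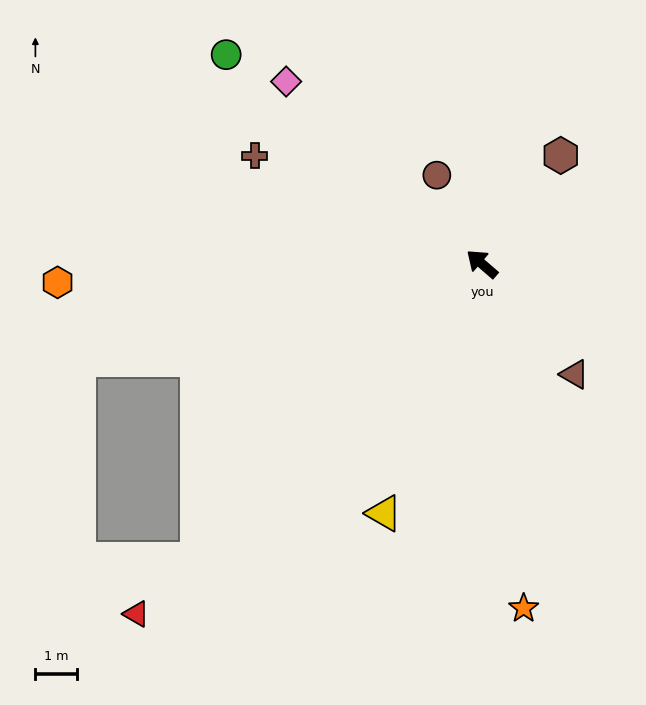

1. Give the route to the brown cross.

turn left 15°, forward 6.0 m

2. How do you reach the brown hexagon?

turn right 85°, forward 3.2 m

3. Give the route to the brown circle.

turn right 22°, forward 2.4 m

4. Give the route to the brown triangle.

turn left 171°, forward 3.4 m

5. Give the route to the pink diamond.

turn right 2°, forward 6.4 m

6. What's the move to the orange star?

turn left 138°, forward 8.3 m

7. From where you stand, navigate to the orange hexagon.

turn left 43°, forward 10.1 m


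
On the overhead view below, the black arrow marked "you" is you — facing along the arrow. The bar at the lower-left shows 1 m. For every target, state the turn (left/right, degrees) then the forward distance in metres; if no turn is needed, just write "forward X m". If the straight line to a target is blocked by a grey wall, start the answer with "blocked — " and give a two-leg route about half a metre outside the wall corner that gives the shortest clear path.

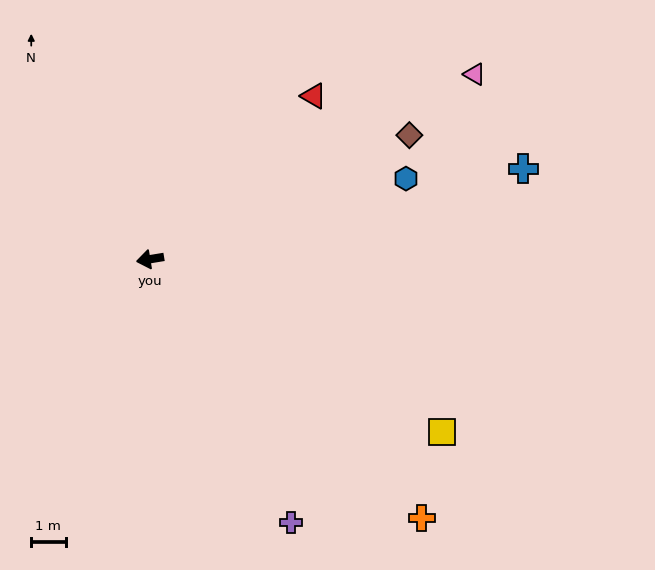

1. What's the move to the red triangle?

turn right 144°, forward 6.7 m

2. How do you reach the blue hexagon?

turn right 172°, forward 7.8 m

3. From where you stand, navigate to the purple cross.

turn left 109°, forward 8.7 m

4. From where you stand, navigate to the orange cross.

turn left 127°, forward 10.9 m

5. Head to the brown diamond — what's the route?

turn right 164°, forward 8.4 m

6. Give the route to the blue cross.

turn right 176°, forward 11.2 m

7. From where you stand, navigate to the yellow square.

turn left 140°, forward 9.9 m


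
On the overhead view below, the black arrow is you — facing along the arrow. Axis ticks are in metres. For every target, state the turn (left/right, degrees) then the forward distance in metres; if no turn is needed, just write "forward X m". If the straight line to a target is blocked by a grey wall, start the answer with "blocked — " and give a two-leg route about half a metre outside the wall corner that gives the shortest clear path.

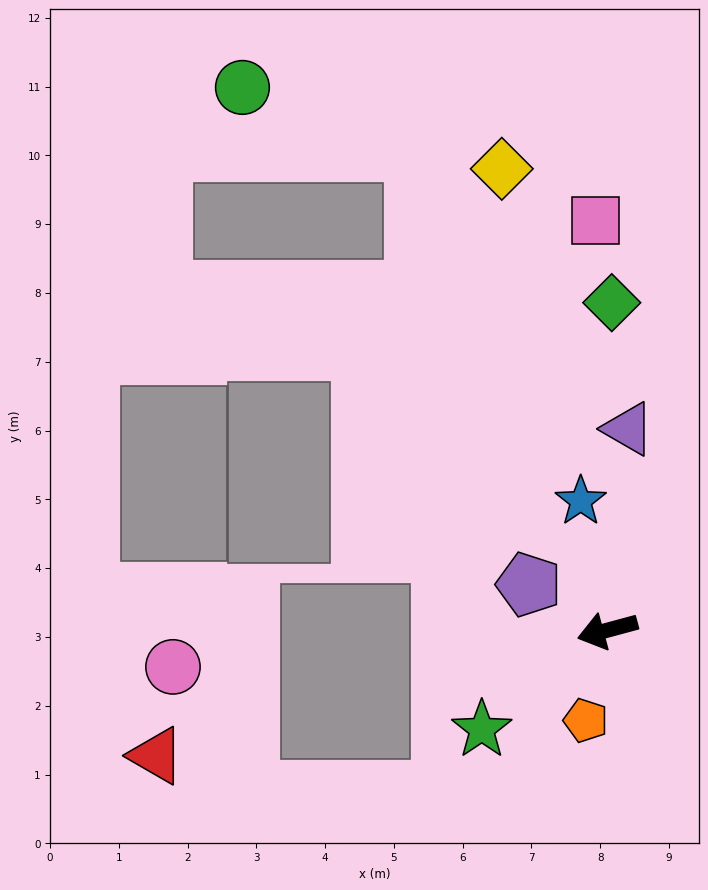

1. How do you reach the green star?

turn left 23°, forward 2.3 m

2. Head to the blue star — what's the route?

turn right 93°, forward 1.9 m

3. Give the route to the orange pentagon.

turn left 61°, forward 1.3 m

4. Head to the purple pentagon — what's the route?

turn right 45°, forward 1.3 m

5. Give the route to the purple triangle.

turn right 111°, forward 2.9 m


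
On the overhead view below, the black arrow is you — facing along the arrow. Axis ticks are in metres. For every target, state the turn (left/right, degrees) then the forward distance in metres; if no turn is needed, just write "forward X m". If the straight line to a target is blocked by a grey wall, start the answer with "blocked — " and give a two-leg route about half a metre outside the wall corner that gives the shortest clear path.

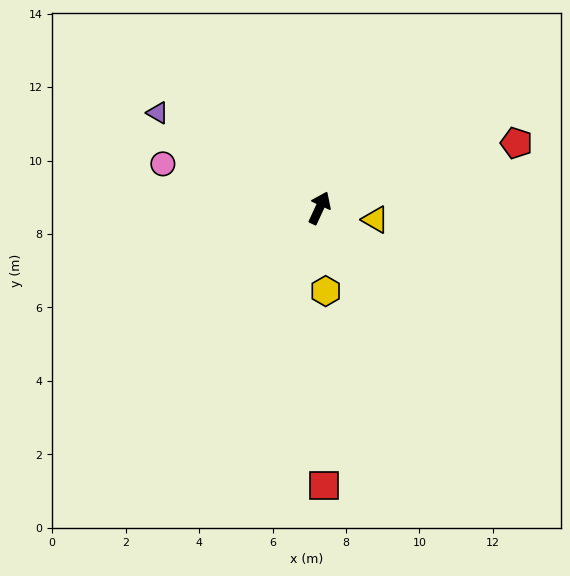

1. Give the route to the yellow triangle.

turn right 77°, forward 1.6 m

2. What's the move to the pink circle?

turn left 99°, forward 4.4 m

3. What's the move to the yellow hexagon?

turn right 151°, forward 2.3 m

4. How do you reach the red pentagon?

turn right 47°, forward 5.6 m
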